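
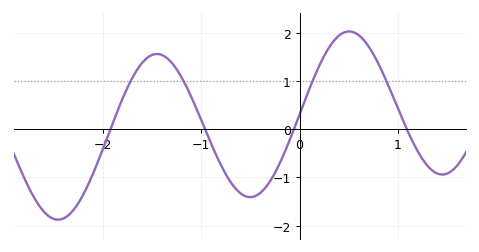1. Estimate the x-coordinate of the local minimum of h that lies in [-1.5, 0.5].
-0.501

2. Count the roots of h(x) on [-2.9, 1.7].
4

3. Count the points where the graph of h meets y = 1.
4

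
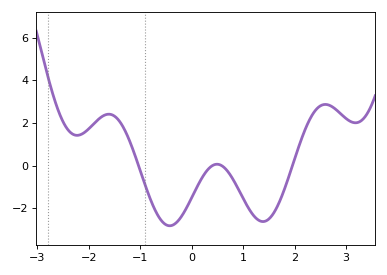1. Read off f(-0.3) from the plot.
-2.68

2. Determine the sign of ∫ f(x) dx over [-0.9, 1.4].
negative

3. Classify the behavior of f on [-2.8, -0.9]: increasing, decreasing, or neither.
neither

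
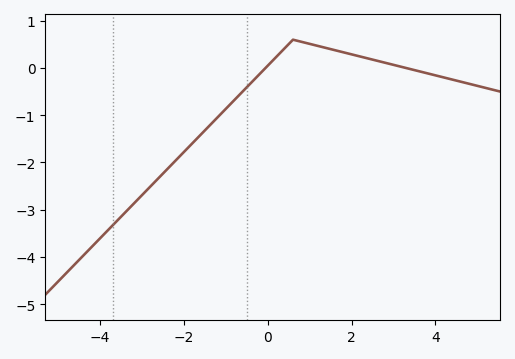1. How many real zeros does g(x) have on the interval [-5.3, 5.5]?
2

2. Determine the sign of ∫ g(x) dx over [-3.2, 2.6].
negative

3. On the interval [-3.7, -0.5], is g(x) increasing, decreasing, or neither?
increasing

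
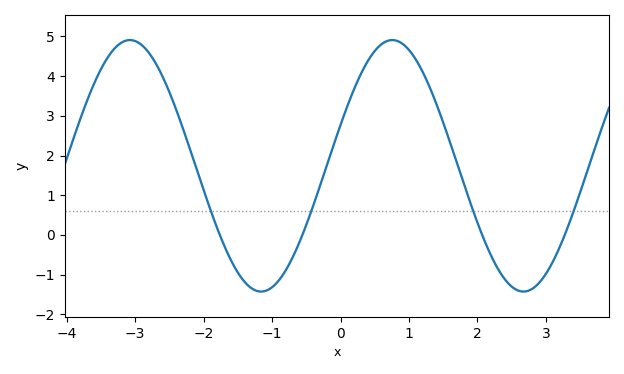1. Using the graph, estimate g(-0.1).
2.27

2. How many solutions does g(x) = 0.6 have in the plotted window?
4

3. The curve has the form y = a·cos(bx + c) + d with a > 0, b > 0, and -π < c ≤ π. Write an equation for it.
y = 3.17cos(1.64x - 1.24) + 1.74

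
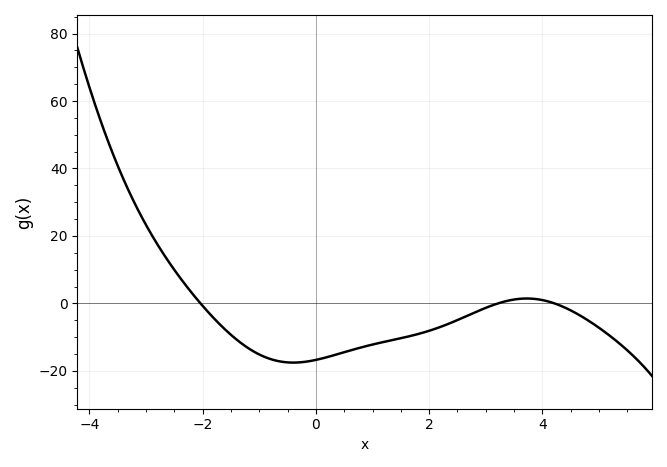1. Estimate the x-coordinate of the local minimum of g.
-0.4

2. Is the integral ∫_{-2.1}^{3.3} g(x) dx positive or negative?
negative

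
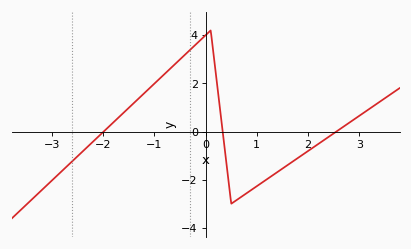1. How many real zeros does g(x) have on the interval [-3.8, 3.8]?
3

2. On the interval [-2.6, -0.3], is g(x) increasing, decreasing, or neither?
increasing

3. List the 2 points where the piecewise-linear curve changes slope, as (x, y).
(0.1, 4.2); (0.5, -3)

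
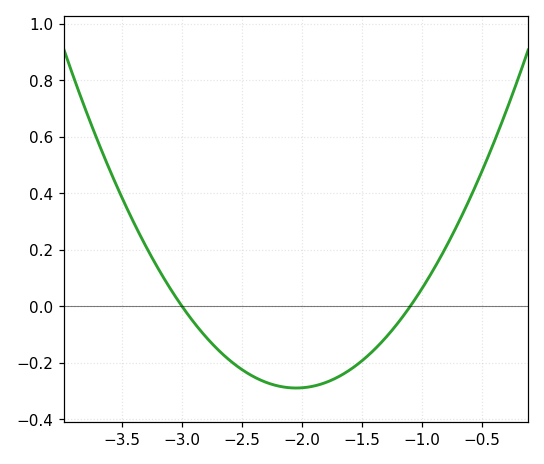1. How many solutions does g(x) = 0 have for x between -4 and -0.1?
2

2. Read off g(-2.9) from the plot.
-0.058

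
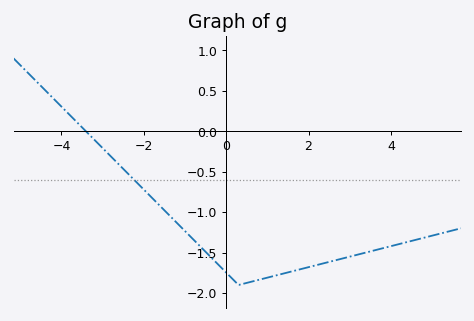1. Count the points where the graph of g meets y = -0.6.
1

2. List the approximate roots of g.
-3.4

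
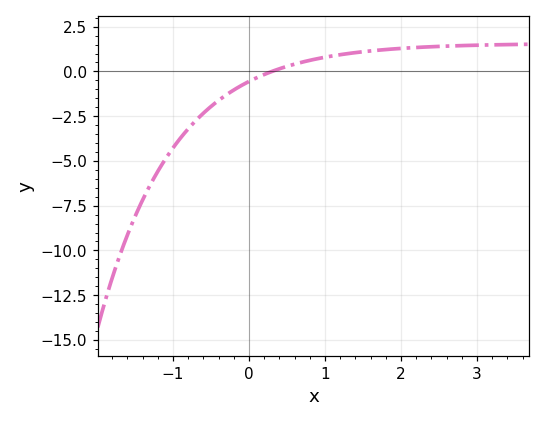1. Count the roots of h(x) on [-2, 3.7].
1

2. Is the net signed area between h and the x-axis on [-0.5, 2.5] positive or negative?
positive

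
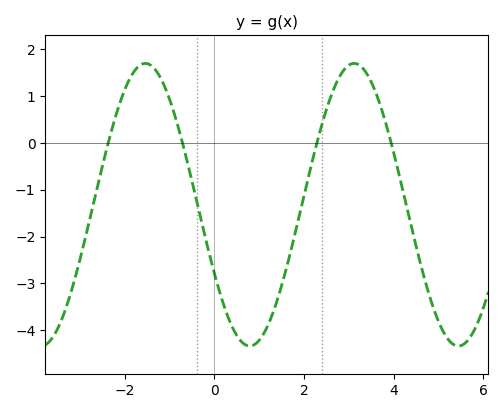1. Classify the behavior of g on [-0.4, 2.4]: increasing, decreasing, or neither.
neither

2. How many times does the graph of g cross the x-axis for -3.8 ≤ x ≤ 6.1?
4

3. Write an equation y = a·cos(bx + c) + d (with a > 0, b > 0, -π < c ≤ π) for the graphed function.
y = 3.02cos(1.4x + 2.1) - 1.32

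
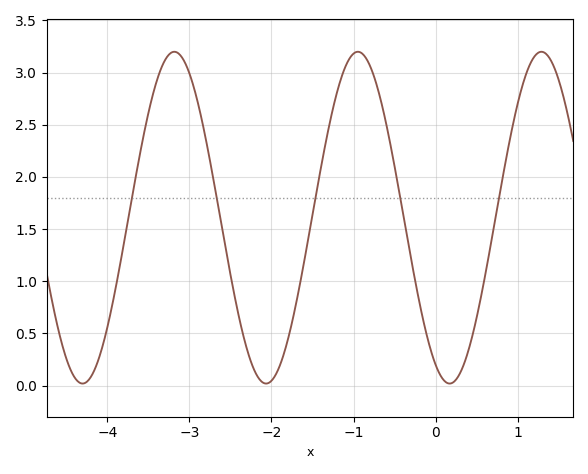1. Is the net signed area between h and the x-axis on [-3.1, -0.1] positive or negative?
positive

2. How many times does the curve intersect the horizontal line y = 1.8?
5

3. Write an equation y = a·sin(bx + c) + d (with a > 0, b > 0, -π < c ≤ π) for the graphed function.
y = 1.59sin(2.8x - 2) + 1.61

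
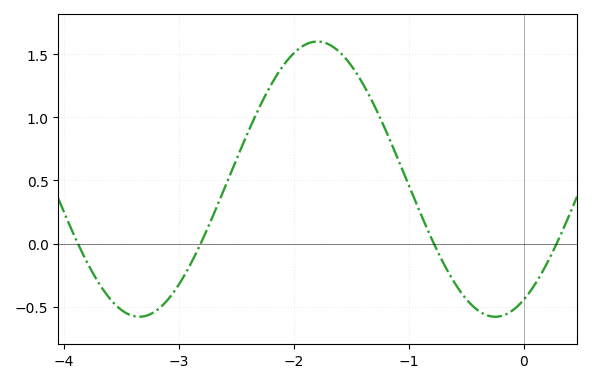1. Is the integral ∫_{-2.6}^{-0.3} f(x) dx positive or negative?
positive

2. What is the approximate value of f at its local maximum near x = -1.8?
1.6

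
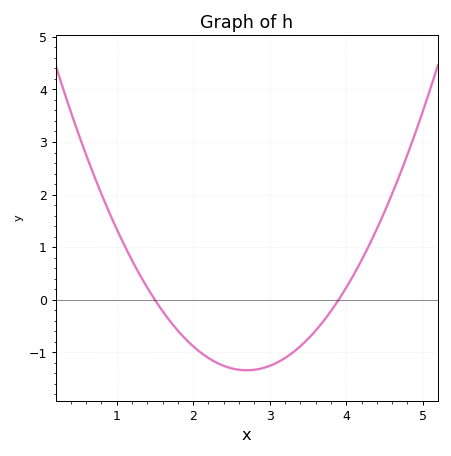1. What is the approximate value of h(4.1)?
0.5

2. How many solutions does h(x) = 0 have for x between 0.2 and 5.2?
2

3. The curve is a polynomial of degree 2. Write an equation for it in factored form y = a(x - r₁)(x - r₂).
y = 0.93(x - 1.5)(x - 3.9)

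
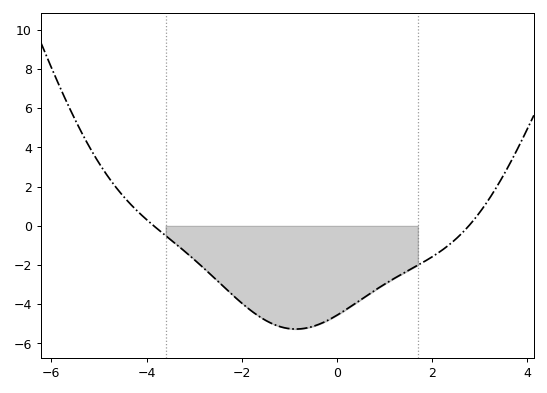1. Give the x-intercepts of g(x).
-3.85, 2.77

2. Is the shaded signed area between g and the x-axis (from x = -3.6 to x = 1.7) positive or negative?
negative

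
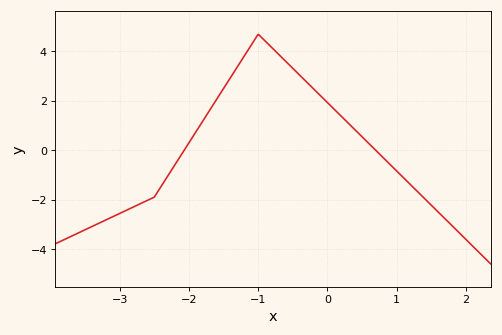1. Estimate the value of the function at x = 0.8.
-0.2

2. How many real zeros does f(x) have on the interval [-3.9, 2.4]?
2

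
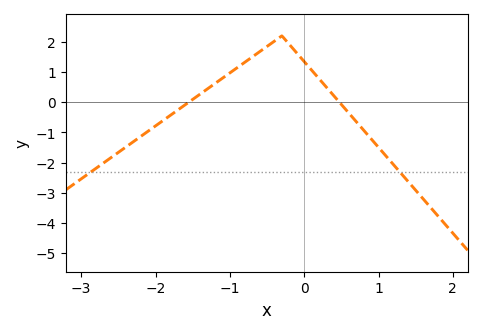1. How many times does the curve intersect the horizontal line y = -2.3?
2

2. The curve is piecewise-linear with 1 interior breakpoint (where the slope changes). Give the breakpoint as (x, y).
(-0.3, 2.2)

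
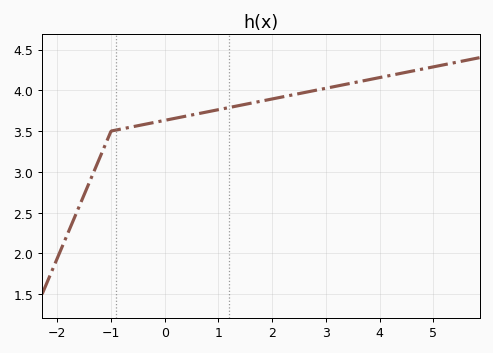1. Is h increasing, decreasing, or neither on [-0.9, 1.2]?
increasing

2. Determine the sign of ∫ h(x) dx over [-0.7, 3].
positive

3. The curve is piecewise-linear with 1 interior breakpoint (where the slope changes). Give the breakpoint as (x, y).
(-1, 3.5)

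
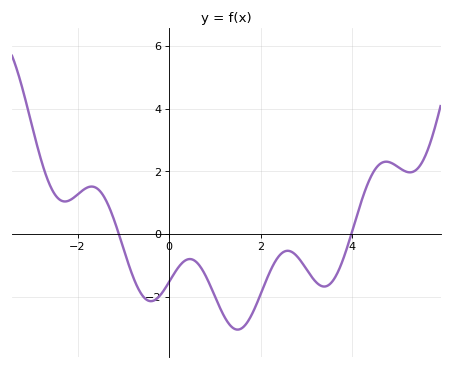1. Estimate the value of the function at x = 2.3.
-1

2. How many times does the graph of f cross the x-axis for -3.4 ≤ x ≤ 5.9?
2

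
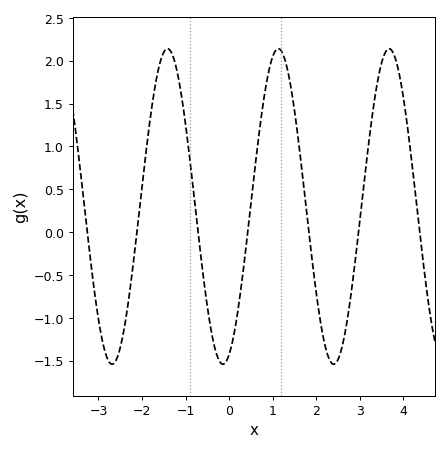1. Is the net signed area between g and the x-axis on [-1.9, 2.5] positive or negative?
positive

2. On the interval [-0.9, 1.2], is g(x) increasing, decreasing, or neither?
neither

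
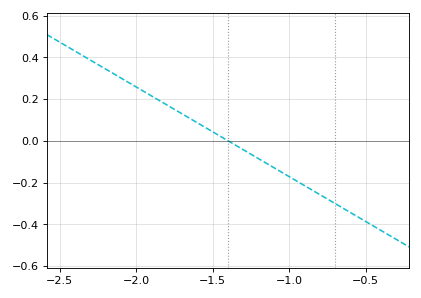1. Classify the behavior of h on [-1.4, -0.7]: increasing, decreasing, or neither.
decreasing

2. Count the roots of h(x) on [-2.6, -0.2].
1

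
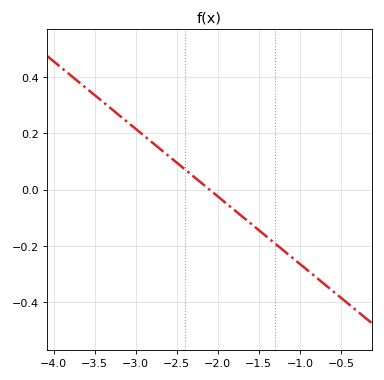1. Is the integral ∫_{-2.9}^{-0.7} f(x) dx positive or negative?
negative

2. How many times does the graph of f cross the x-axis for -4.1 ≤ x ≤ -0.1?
1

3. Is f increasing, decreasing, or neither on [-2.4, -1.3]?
decreasing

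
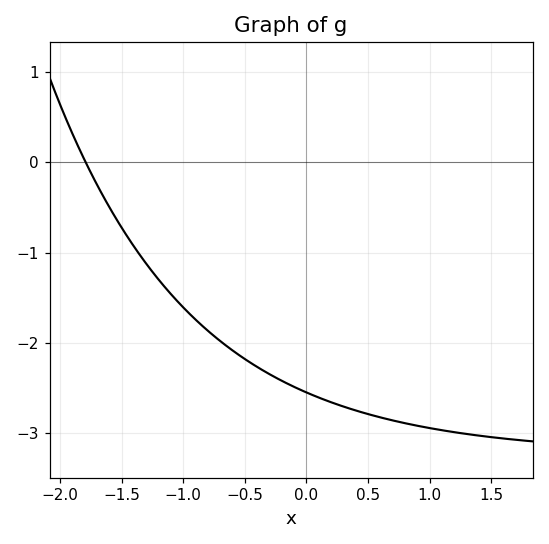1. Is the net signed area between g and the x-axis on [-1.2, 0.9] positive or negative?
negative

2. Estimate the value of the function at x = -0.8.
-1.9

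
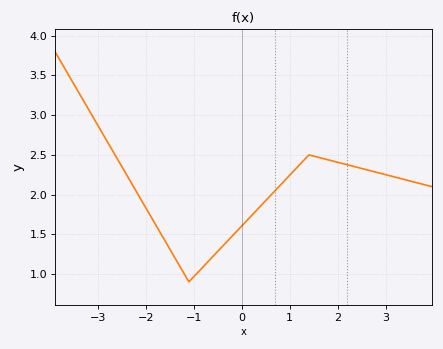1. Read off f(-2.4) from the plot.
2.25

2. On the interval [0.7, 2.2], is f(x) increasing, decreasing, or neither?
neither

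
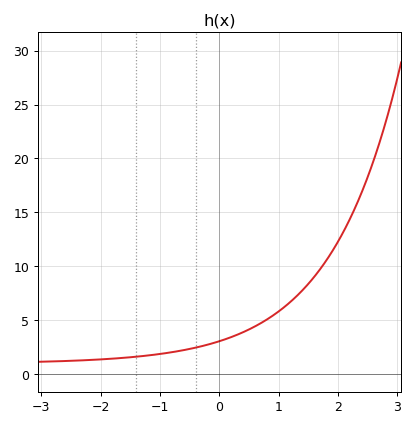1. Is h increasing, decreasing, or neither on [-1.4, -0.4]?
increasing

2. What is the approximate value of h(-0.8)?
2.02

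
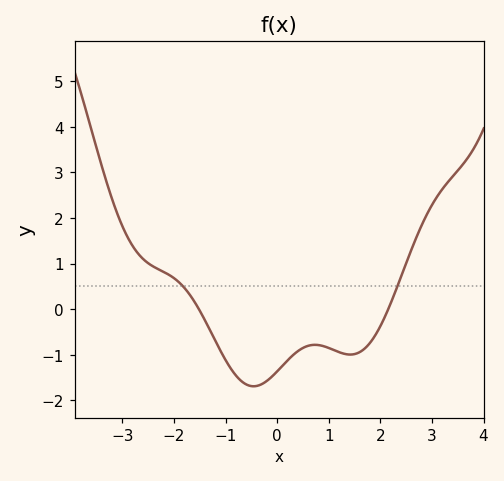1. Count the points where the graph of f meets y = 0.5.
2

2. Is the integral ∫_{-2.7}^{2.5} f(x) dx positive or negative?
negative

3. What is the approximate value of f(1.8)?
-0.741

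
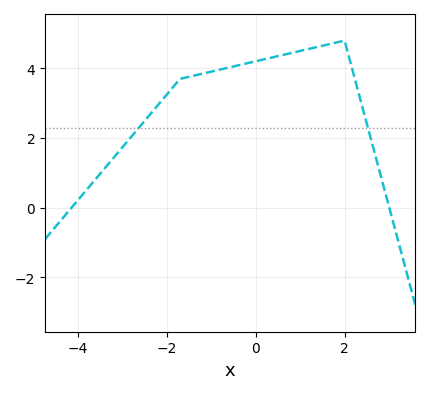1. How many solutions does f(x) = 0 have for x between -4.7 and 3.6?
2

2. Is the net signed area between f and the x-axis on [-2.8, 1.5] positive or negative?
positive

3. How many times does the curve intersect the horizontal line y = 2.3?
2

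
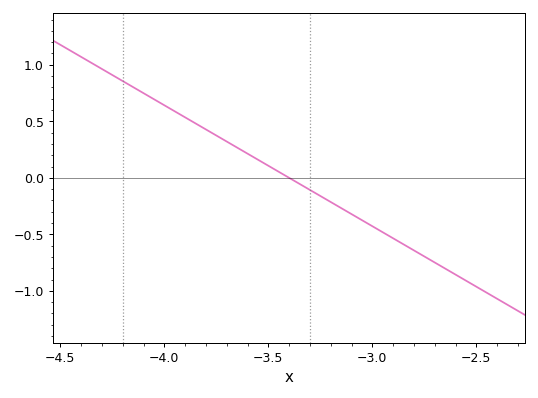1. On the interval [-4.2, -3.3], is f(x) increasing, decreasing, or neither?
decreasing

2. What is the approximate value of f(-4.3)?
0.95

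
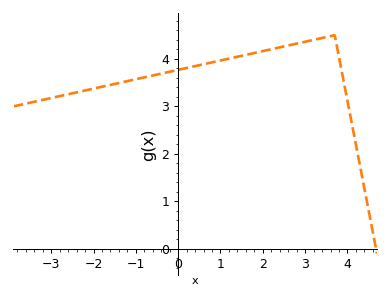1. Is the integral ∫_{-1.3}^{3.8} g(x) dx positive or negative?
positive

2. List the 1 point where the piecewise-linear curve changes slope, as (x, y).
(3.7, 4.5)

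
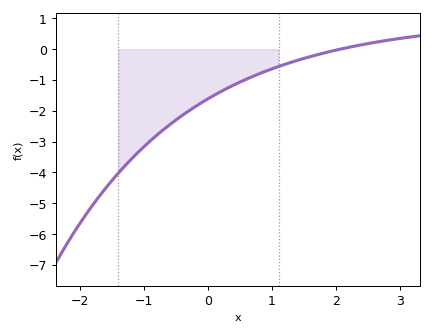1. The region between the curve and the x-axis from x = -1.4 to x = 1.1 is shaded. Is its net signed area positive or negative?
negative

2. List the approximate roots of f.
2.1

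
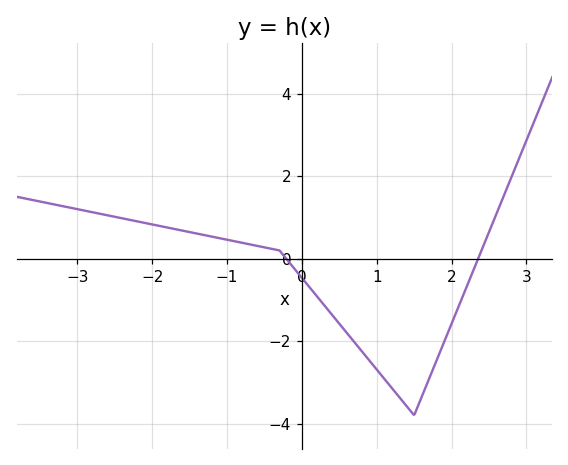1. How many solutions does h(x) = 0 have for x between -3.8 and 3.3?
2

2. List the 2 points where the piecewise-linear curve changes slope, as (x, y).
(-0.3, 0.2); (1.5, -3.8)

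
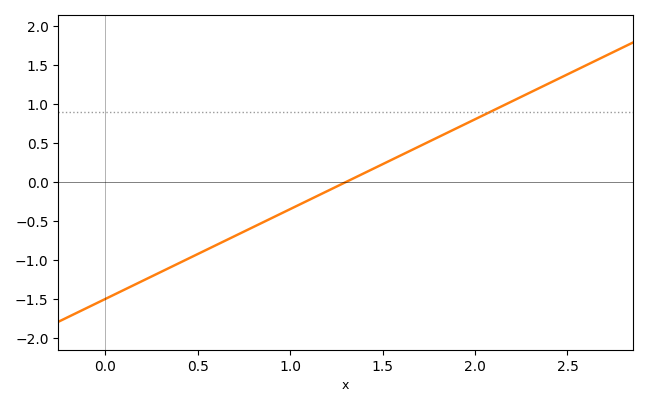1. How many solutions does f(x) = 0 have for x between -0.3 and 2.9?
1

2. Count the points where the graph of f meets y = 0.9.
1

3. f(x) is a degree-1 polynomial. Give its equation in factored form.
y = 1.15(x - 1.3)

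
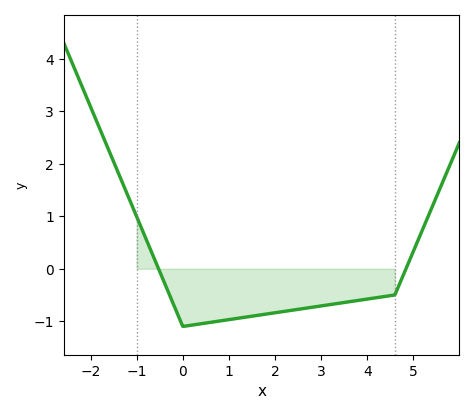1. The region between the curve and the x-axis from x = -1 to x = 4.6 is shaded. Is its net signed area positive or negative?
negative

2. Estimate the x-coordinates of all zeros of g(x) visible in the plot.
-0.6, 4.8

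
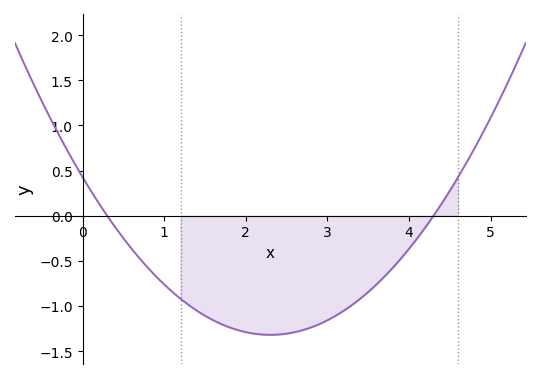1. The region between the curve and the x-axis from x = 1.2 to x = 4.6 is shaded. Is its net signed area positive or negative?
negative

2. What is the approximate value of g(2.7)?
-1.25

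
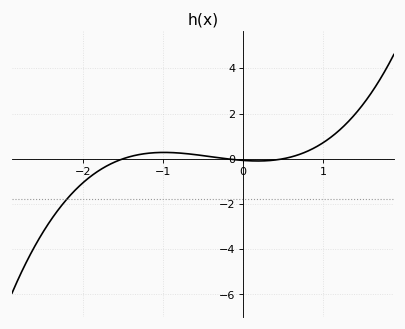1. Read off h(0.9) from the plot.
0.4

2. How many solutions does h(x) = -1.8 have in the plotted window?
1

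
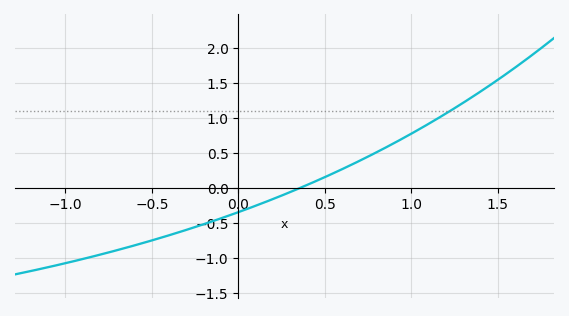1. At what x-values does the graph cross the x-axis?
0.36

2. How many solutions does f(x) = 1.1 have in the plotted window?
1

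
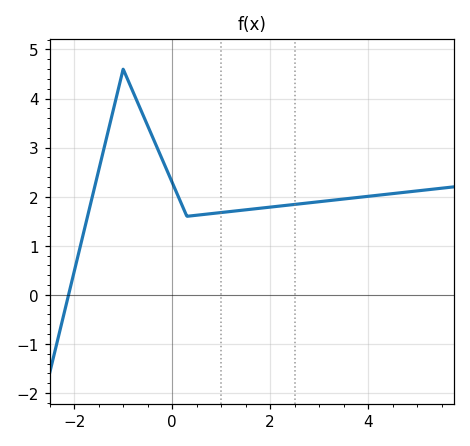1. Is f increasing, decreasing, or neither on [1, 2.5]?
increasing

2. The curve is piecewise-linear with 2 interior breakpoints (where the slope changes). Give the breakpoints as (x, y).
(-1, 4.6); (0.3, 1.6)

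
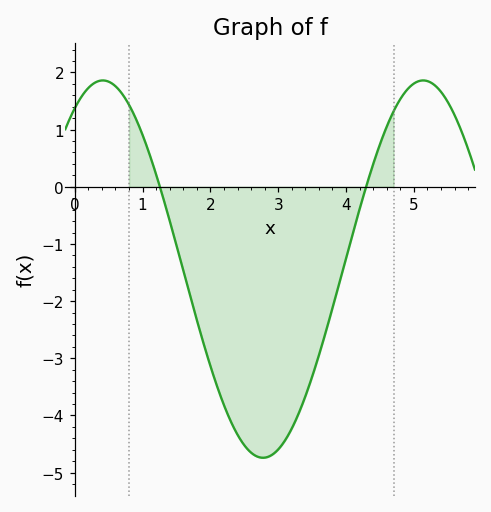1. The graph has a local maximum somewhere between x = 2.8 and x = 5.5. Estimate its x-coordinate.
5.1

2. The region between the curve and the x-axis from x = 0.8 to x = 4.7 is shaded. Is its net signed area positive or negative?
negative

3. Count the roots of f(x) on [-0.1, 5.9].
2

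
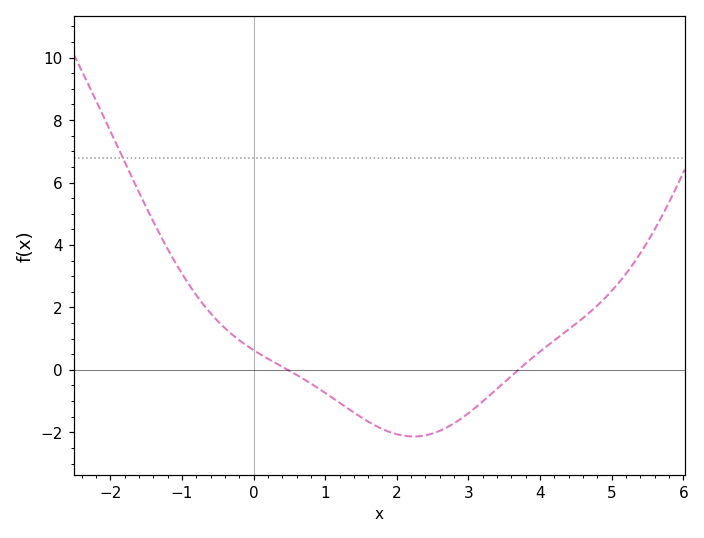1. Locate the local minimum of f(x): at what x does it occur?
2.2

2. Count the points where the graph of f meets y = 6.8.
1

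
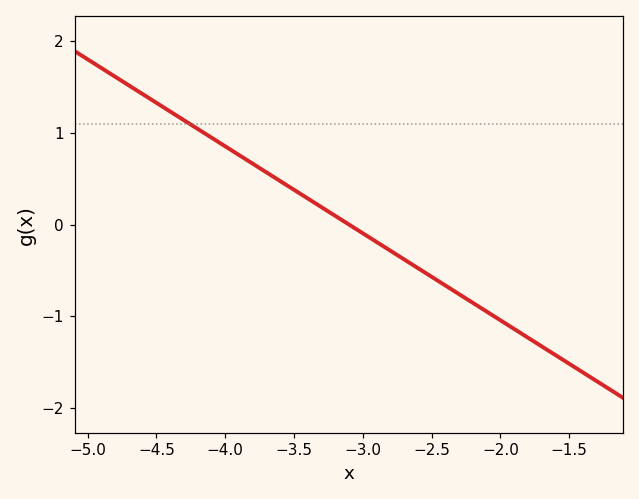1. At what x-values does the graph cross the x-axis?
-3.1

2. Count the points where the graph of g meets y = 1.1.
1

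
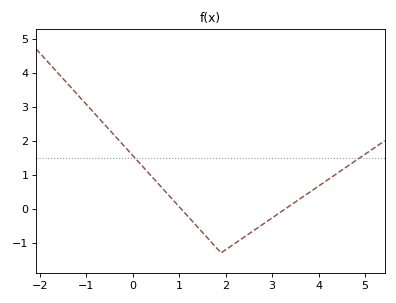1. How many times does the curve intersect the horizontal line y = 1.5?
2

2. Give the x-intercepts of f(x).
1.04, 3.29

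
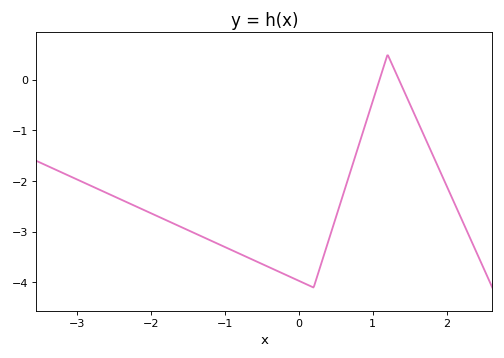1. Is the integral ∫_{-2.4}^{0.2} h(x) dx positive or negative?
negative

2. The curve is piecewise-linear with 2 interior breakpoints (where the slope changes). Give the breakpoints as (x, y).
(0.2, -4.1); (1.2, 0.5)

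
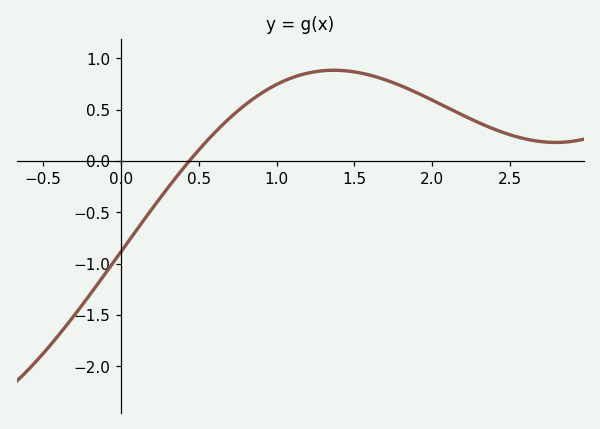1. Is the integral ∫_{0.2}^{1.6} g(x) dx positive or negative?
positive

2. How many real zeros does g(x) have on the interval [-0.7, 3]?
1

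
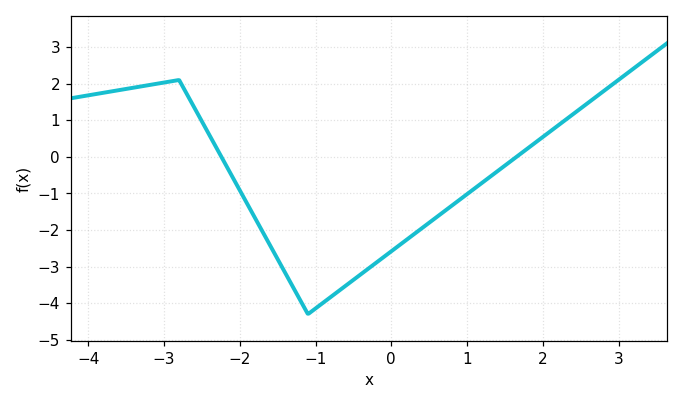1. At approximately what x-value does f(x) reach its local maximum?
-2.8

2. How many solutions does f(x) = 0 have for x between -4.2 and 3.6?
2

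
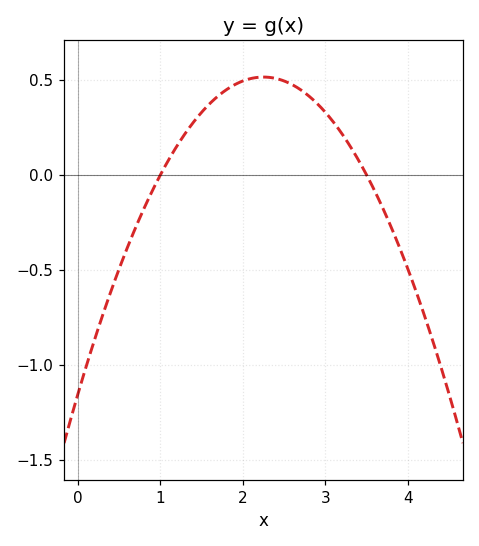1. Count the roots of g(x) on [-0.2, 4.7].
2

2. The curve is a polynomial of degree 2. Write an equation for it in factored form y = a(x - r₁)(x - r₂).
y = -0.33(x - 1)(x - 3.5)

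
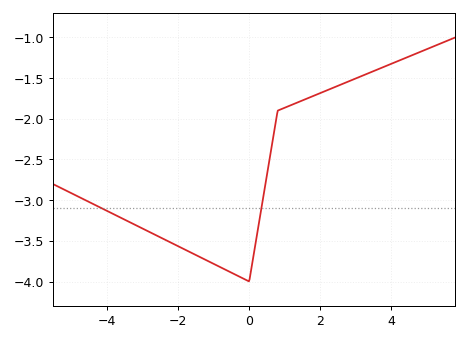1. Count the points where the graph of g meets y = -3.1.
2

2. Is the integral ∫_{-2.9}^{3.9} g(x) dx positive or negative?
negative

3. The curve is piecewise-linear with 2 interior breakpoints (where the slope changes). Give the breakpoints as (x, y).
(0, -4); (0.8, -1.9)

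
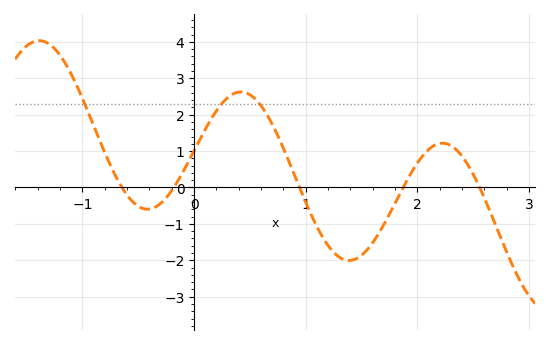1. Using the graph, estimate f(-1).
2.44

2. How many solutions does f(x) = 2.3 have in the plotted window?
3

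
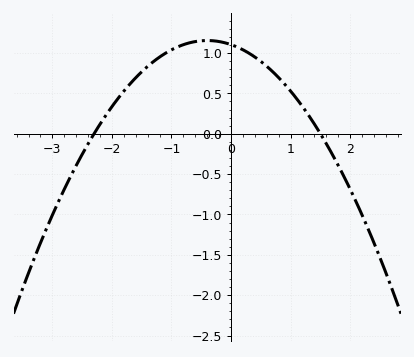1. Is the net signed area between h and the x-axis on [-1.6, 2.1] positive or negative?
positive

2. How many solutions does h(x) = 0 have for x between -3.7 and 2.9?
2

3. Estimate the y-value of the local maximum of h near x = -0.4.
1.16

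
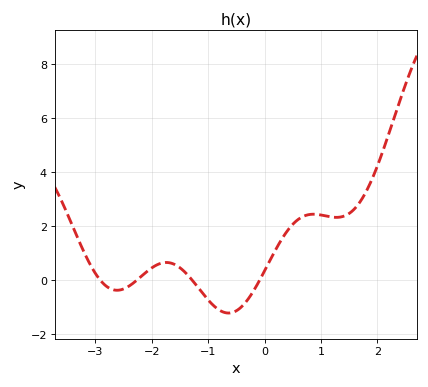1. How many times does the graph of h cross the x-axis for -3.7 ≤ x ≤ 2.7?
4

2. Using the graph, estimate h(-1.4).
0.265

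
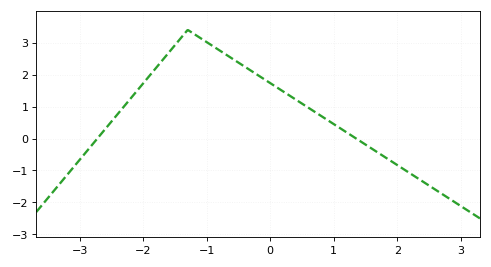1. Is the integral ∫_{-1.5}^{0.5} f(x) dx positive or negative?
positive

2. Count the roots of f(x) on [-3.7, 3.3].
2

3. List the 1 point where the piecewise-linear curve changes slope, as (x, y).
(-1.3, 3.4)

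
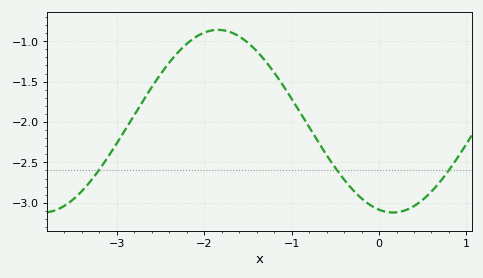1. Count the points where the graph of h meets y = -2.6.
3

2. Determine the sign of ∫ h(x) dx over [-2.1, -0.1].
negative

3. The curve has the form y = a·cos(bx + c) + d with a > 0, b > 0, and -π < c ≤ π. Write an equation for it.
y = 1.13cos(1.6x + 2.9) - 1.99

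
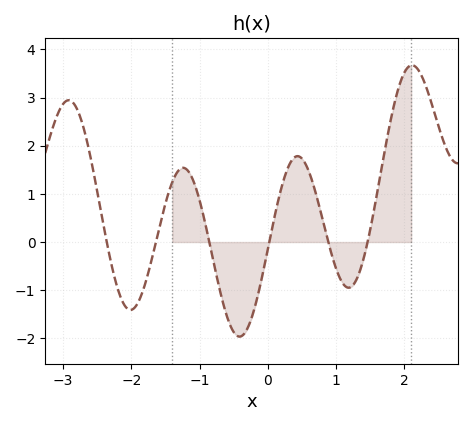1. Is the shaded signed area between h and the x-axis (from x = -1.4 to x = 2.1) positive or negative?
positive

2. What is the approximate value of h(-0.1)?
-0.821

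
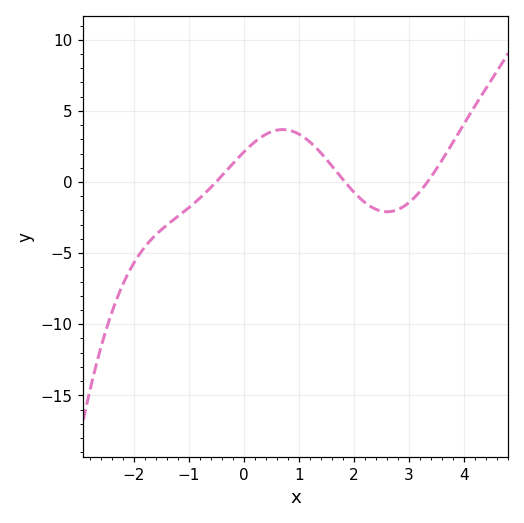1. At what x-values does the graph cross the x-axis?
-0.506, 1.84, 3.33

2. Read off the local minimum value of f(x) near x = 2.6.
-2.09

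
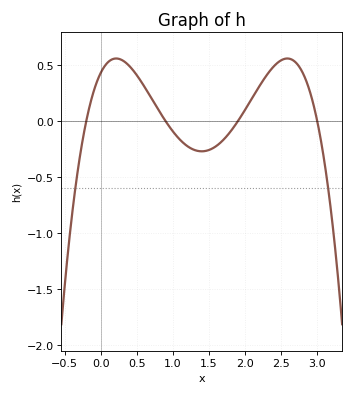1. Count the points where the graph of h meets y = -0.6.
2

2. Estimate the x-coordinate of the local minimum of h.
1.4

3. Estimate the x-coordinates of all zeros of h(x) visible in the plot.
-0.2, 0.9, 1.9, 3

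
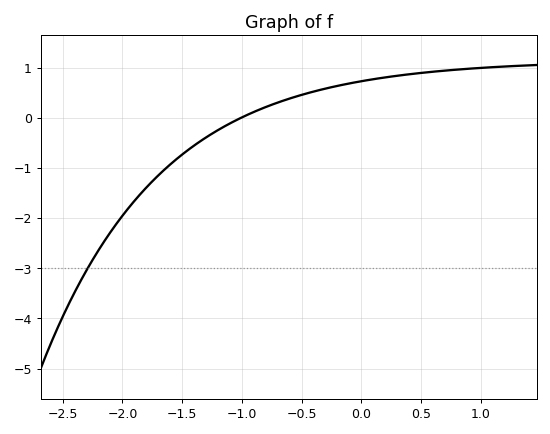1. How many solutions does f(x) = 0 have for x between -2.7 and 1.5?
1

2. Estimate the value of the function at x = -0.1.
0.7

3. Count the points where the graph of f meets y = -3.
1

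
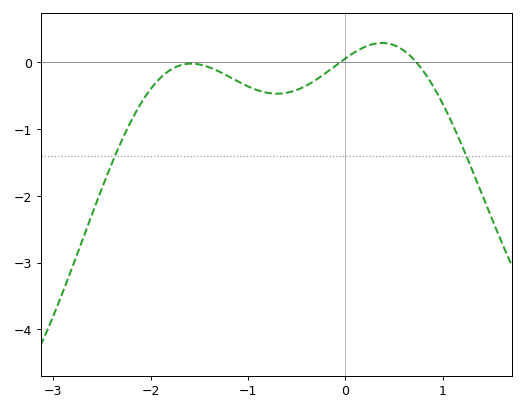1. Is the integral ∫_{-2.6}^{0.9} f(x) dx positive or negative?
negative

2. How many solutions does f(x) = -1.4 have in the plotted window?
2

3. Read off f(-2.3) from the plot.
-1.2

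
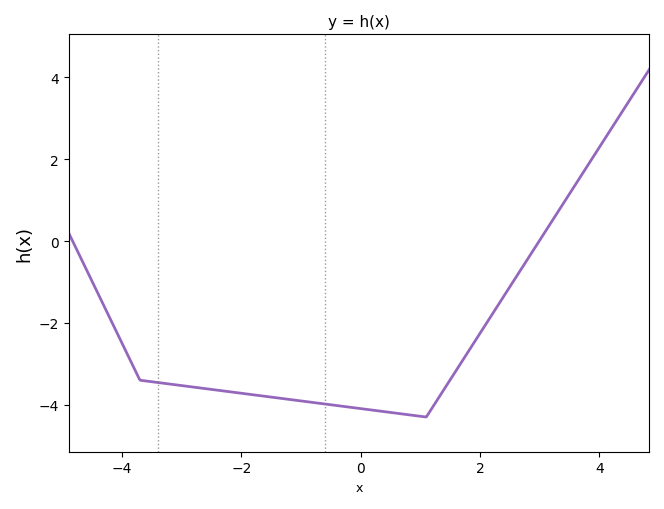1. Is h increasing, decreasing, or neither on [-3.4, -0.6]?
decreasing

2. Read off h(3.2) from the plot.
0.4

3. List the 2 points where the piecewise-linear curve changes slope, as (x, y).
(-3.7, -3.4); (1.1, -4.3)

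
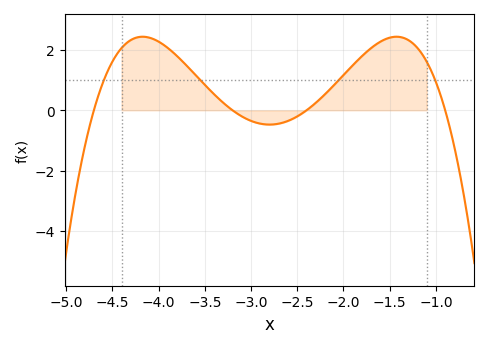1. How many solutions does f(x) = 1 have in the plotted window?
4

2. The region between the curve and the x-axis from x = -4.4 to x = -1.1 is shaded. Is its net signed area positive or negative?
positive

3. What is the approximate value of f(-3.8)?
1.8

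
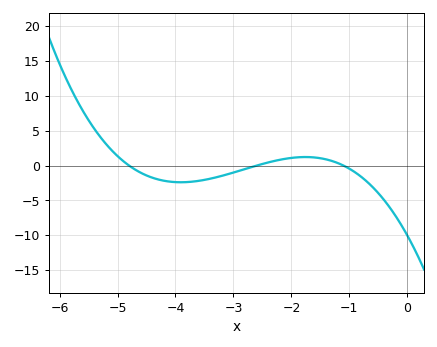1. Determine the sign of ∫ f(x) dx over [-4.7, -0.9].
negative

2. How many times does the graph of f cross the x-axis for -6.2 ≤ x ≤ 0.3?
3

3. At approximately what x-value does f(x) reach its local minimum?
-3.91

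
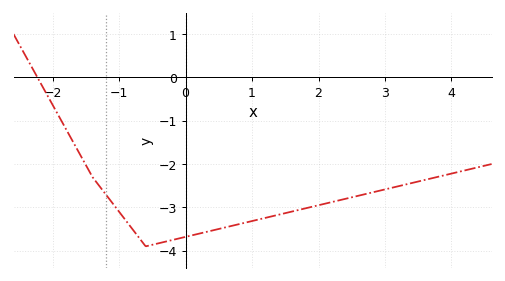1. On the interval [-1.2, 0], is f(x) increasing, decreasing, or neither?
neither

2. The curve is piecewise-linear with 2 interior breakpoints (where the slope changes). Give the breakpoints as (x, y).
(-1.4, -2.3); (-0.6, -3.9)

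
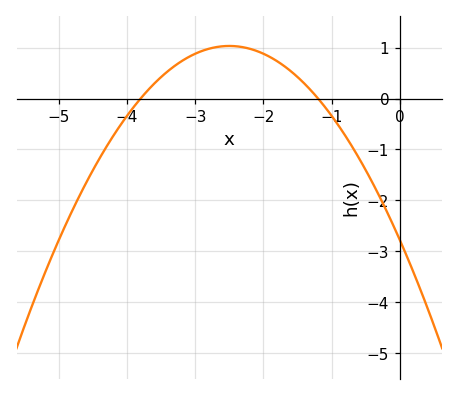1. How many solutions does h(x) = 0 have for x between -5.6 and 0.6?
2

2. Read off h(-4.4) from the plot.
-1.2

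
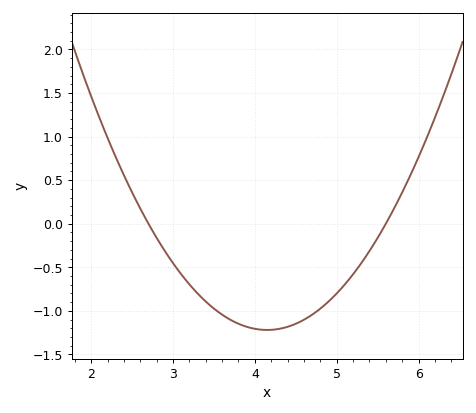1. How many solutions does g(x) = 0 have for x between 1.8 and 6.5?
2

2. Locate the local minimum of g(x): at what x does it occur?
4.15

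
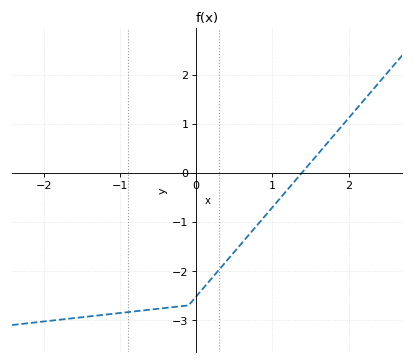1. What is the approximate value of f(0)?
-2.52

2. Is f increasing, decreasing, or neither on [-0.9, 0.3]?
increasing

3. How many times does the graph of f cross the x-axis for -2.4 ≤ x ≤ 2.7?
1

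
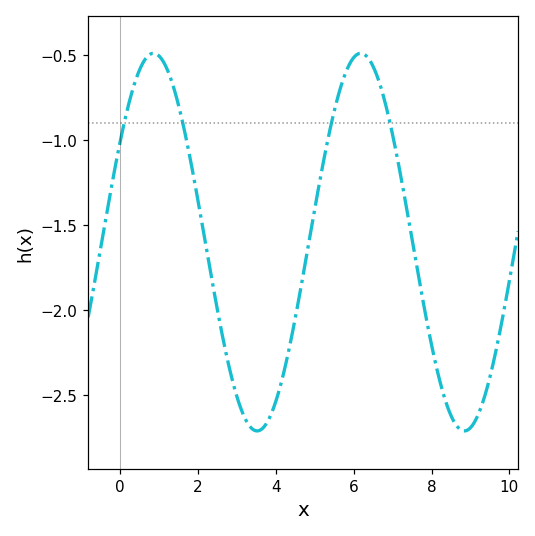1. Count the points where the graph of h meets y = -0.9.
4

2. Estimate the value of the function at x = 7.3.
-1.33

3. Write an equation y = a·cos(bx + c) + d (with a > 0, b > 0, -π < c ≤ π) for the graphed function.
y = 1.11cos(1.18x - 1.01) - 1.6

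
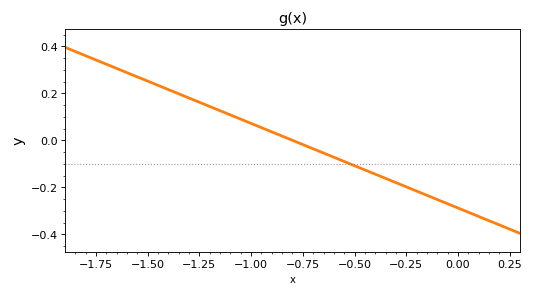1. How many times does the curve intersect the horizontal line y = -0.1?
1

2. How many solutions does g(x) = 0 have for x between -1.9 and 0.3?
1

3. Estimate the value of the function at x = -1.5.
0.26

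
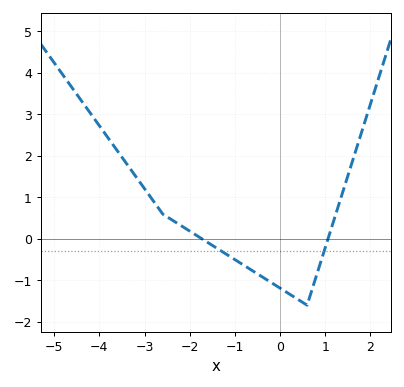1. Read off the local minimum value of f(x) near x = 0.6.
-1.6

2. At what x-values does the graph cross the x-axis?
-1.73, 1.06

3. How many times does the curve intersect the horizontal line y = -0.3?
2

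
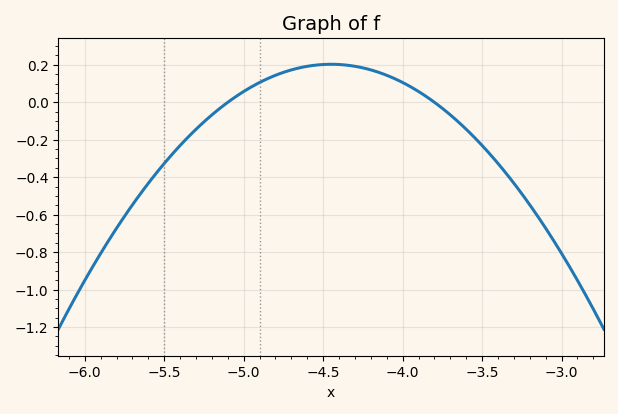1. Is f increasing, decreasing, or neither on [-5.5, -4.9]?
increasing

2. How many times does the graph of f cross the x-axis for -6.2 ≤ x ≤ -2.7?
2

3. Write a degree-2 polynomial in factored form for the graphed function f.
y = -0.48(x + 5.1)(x + 3.8)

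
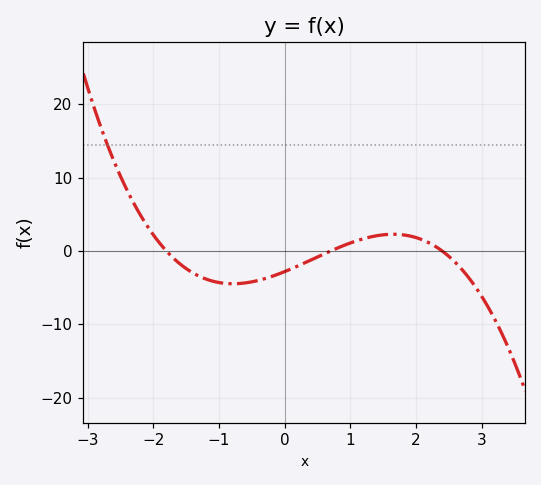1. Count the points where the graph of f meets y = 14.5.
1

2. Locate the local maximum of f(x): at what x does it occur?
1.65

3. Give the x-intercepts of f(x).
-1.8, 0.7, 2.4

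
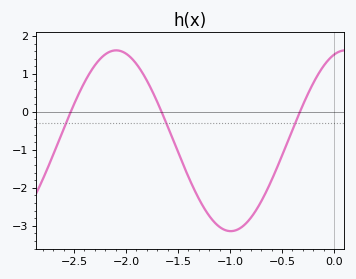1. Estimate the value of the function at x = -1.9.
1.26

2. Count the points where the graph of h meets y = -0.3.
3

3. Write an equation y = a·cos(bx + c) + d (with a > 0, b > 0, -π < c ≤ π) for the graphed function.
y = 2.38cos(2.85x - 0.312) - 0.76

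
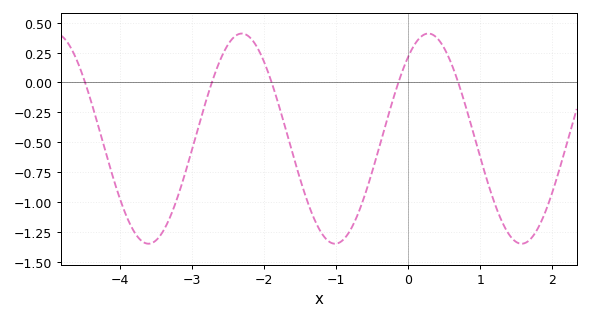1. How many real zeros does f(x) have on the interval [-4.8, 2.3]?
5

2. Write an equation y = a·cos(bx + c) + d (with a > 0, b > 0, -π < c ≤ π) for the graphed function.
y = 0.88cos(2.43x - 0.68) - 0.47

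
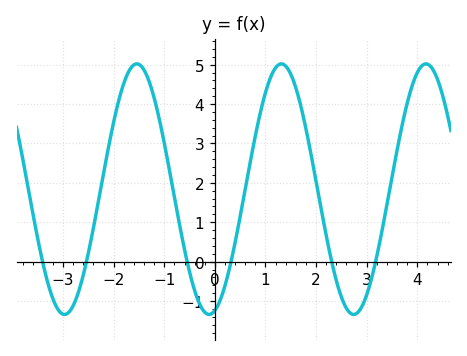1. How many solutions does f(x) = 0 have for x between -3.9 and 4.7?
6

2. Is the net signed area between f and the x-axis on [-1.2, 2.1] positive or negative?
positive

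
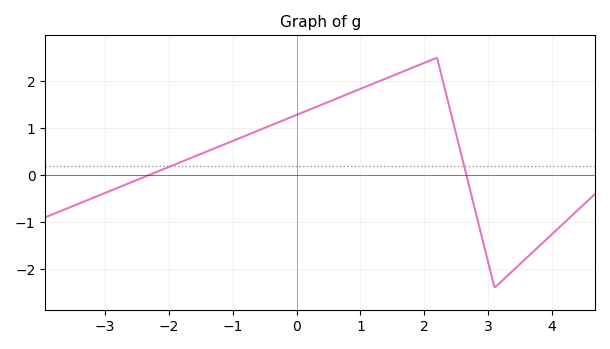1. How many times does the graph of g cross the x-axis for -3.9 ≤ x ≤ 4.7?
2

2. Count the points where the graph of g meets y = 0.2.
2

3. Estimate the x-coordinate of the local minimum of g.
3.2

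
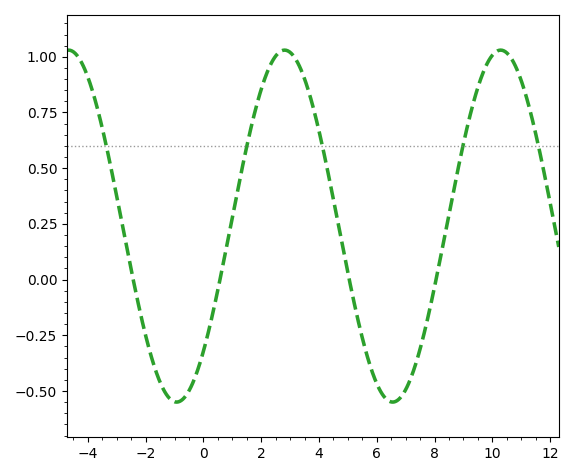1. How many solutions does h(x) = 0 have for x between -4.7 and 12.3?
4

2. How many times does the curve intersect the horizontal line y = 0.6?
5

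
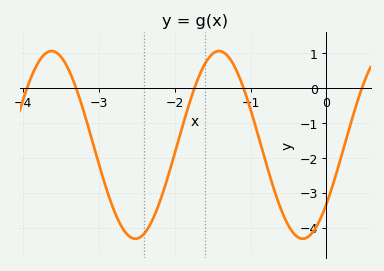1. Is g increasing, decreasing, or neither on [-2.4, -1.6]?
increasing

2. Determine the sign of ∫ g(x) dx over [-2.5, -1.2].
negative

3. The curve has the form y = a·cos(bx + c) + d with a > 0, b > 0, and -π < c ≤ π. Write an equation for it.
y = 2.69cos(2.9x - 2.2) - 1.63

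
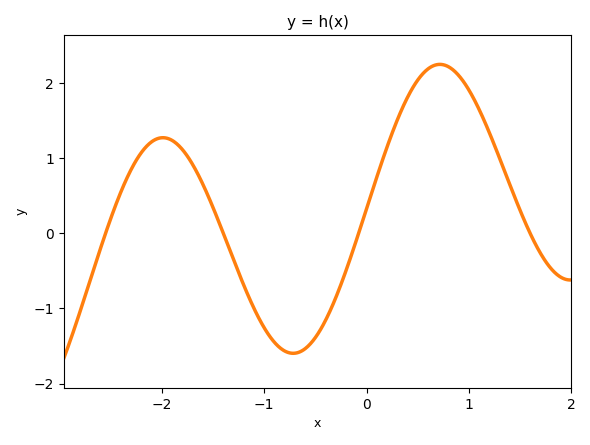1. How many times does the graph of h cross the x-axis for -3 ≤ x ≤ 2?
4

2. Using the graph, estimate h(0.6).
2.2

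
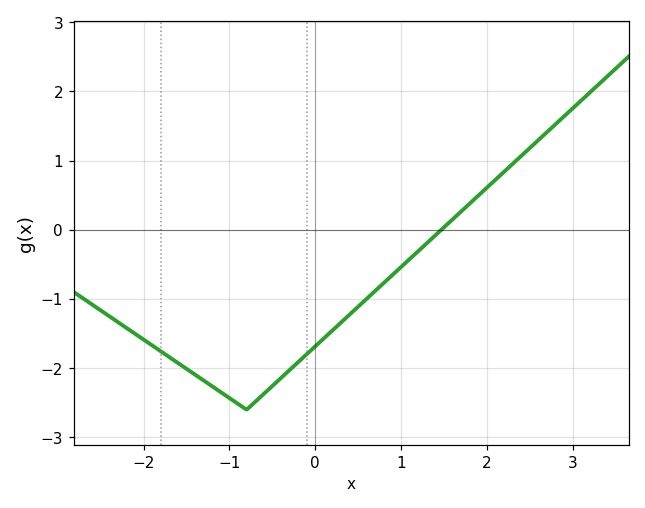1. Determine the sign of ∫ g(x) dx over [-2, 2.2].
negative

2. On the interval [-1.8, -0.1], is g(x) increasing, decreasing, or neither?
neither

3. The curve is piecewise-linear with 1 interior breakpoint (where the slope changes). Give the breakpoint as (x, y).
(-0.8, -2.6)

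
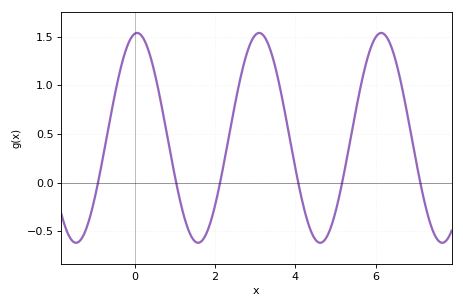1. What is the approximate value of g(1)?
0.07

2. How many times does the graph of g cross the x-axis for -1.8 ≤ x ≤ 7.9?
6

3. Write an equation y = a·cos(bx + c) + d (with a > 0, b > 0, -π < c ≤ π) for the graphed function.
y = 1.08cos(2.07x - 0.13) + 0.46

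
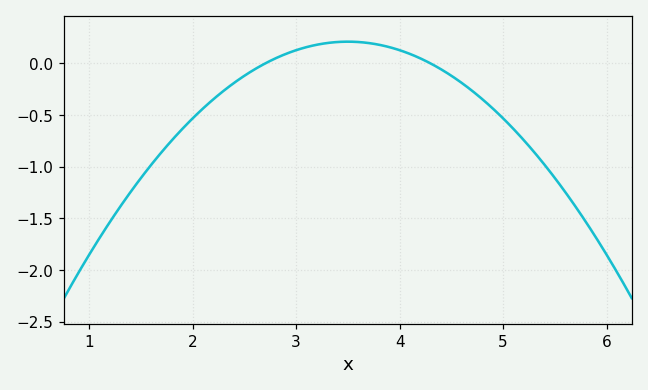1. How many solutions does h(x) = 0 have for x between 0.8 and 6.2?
2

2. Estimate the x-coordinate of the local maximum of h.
3.5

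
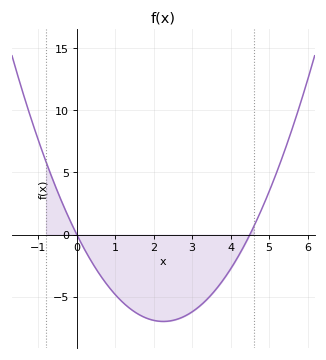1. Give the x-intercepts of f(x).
0, 4.5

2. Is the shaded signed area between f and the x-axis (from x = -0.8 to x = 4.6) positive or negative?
negative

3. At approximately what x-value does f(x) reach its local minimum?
2.25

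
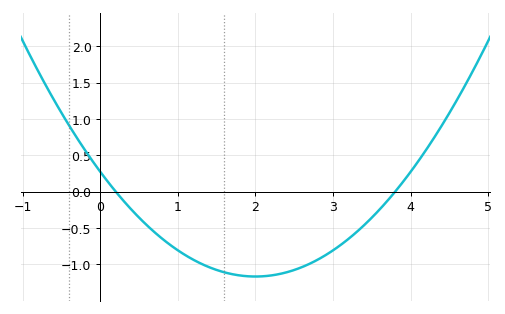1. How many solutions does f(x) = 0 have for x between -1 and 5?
2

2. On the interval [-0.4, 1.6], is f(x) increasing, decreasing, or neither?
decreasing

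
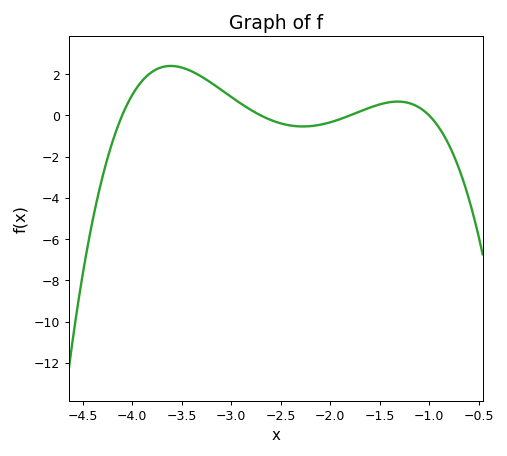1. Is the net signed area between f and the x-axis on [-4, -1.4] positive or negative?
positive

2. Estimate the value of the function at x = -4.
1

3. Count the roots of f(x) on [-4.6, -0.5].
4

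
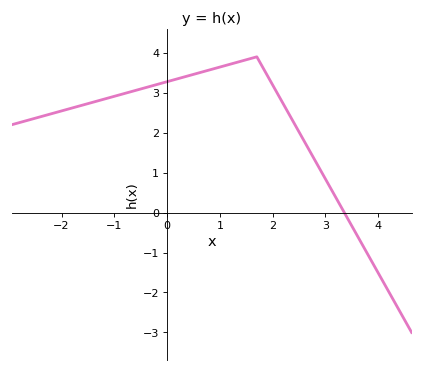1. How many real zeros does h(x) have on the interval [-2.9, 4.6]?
1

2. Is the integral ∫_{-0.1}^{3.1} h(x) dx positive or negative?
positive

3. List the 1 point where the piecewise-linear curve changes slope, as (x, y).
(1.7, 3.9)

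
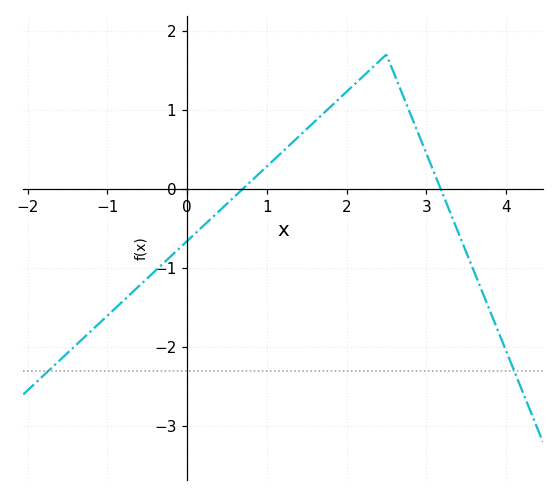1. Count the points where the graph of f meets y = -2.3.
2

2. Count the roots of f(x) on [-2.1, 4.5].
2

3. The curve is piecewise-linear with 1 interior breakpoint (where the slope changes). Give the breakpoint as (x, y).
(2.5, 1.7)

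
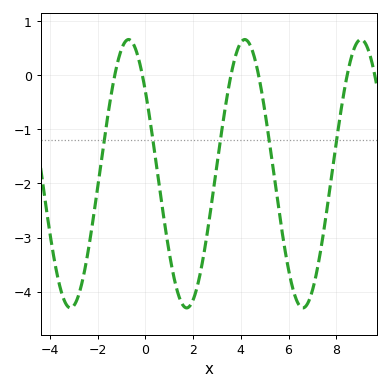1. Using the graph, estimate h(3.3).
-0.7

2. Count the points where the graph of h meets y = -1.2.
5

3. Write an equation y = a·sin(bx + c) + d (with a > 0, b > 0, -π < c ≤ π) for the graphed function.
y = 2.48sin(1.3x + 2.5) - 1.82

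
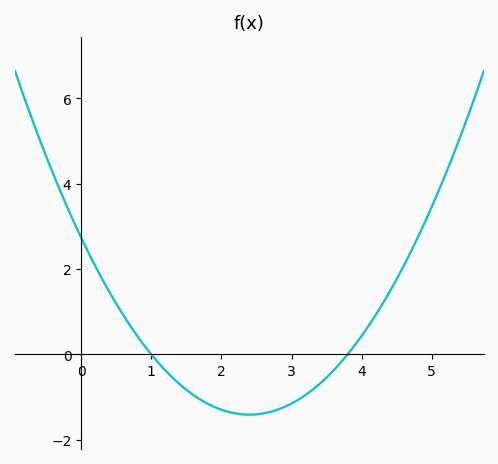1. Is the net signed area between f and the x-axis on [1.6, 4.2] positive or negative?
negative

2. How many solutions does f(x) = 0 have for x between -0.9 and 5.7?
2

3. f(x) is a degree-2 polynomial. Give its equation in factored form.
y = 0.72(x - 1)(x - 3.8)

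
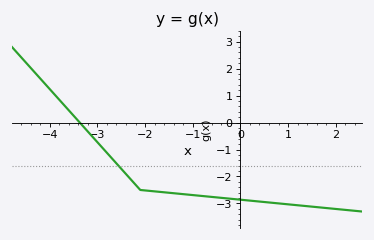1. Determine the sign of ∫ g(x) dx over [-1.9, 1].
negative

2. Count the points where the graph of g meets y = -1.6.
1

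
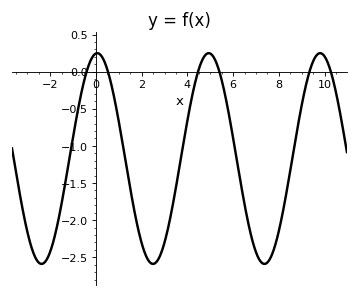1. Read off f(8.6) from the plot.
-1.14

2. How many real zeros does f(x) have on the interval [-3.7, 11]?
6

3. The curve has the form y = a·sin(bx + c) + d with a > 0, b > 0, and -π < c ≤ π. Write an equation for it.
y = 1.42sin(1.29x + 1.49) - 1.17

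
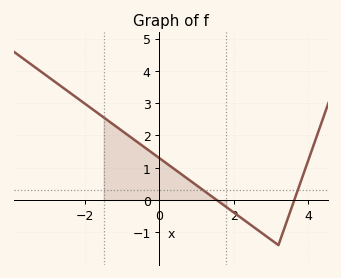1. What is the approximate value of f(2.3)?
-0.6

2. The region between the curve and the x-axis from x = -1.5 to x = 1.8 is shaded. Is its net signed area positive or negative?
positive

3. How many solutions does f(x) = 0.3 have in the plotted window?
2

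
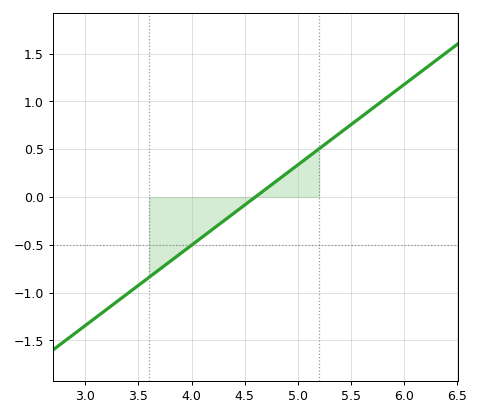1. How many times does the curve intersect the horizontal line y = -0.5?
1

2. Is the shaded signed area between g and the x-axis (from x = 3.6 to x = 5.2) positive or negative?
negative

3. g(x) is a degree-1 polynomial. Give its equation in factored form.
y = 0.84(x - 4.6)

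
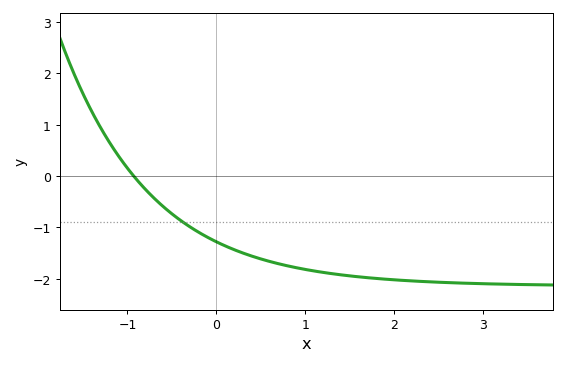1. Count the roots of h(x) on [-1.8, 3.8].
1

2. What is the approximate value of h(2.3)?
-2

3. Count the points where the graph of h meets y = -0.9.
1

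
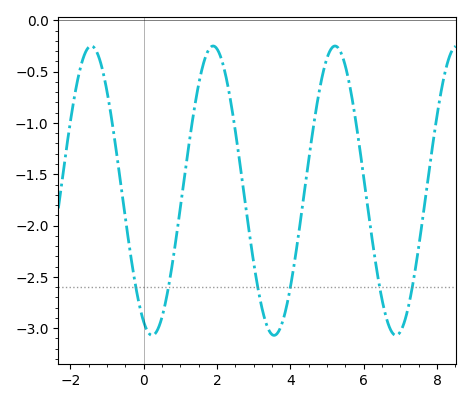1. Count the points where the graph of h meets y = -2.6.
6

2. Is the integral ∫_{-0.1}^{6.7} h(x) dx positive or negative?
negative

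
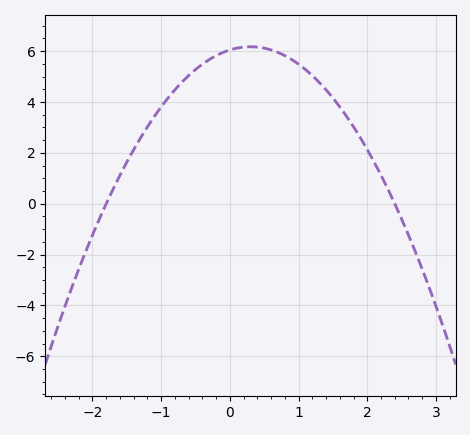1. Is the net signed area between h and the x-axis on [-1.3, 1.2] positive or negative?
positive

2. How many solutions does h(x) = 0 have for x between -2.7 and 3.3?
2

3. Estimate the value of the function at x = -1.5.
1.6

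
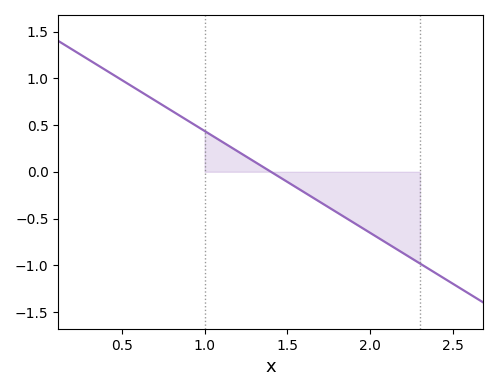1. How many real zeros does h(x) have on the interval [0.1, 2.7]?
1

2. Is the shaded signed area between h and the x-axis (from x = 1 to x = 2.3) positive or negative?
negative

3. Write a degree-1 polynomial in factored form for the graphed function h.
y = -1.09(x - 1.4)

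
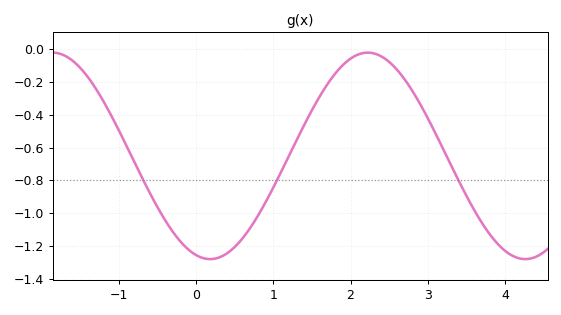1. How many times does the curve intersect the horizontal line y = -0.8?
3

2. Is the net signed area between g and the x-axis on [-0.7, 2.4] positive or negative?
negative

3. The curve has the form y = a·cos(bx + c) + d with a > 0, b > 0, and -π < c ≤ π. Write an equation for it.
y = 0.63cos(1.54x + 2.86) - 0.65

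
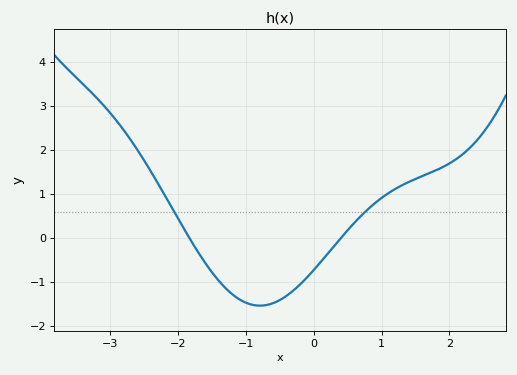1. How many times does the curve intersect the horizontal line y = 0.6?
2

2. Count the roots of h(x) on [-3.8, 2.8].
2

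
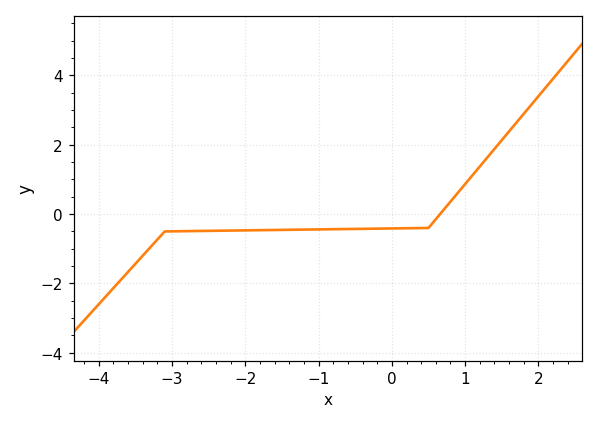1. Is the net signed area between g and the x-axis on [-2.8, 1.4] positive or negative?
negative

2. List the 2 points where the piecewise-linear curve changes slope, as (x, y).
(-3.1, -0.5); (0.5, -0.4)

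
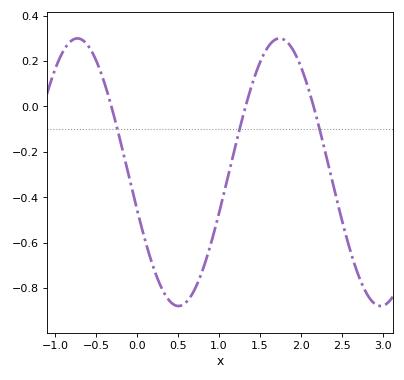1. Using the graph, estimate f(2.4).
-0.36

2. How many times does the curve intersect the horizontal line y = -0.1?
3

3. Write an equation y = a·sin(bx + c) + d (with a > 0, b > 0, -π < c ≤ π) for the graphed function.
y = 0.59sin(2.5x - 2.9) - 0.29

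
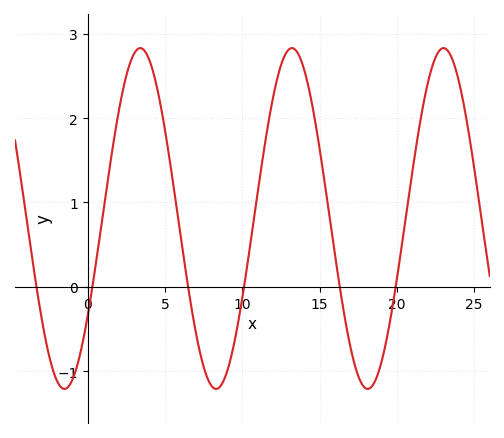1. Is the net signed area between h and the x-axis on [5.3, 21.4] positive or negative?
positive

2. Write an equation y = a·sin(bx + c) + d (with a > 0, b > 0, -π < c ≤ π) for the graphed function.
y = 2.02sin(0.64x - 0.6) + 0.81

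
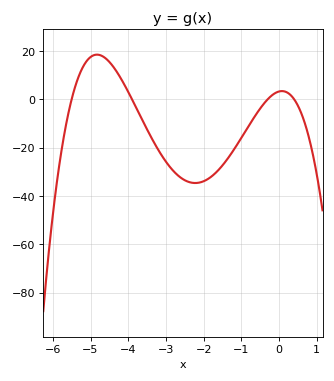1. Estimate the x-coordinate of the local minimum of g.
-2.2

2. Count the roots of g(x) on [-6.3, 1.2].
4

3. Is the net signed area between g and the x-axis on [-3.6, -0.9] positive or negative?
negative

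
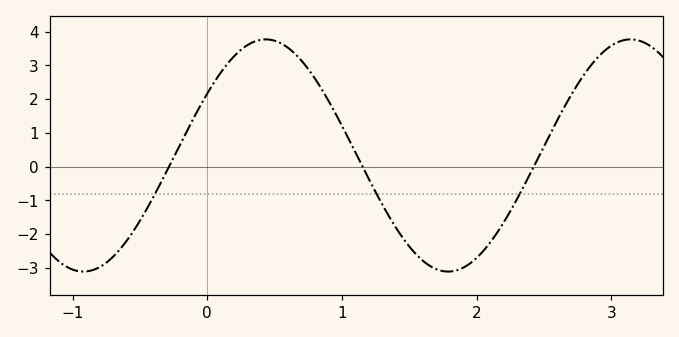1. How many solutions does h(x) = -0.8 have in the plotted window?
3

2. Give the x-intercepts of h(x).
-0.283, 1.15, 2.42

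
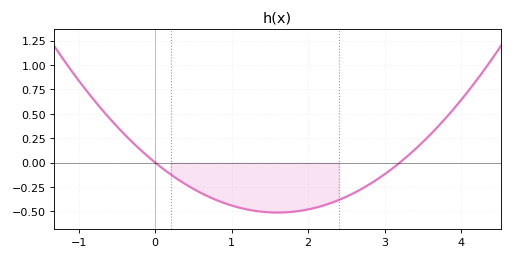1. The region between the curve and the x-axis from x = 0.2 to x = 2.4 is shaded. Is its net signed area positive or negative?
negative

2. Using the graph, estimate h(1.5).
-0.51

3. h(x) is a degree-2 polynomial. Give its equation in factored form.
y = 0.2(x - 0)(x - 3.2)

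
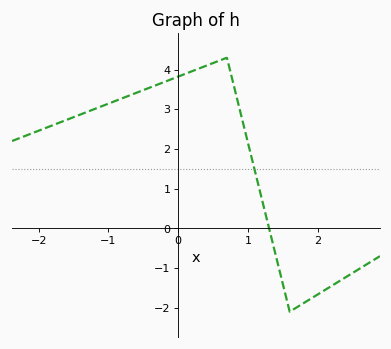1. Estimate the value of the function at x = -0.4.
3.6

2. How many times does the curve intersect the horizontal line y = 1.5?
1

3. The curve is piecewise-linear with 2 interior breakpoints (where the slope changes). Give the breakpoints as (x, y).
(0.7, 4.3); (1.6, -2.1)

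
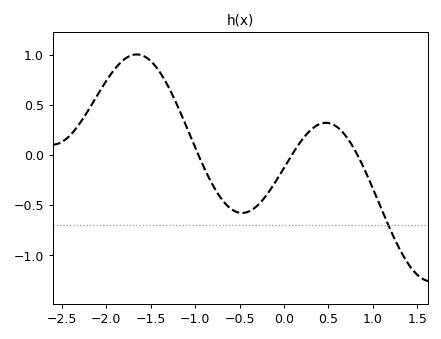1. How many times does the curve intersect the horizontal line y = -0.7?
1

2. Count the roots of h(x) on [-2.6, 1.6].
3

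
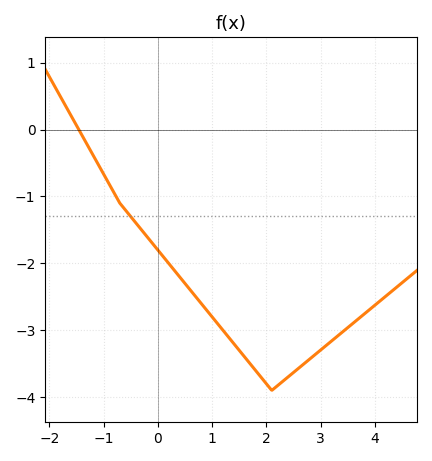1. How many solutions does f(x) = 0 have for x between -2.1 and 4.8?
1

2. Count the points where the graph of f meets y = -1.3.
1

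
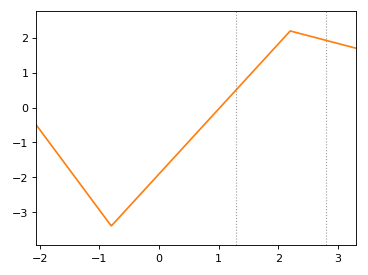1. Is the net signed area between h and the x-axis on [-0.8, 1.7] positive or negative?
negative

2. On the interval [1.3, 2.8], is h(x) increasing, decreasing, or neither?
neither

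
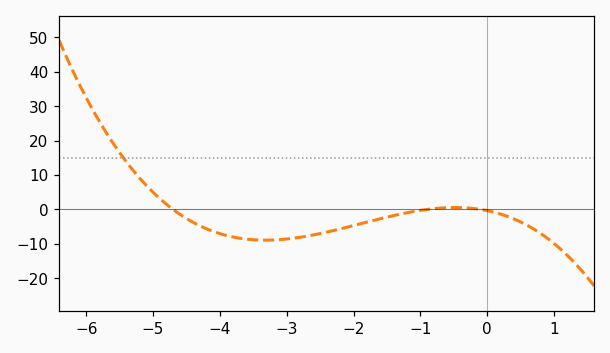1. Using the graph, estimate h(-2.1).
-5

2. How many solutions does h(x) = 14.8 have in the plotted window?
1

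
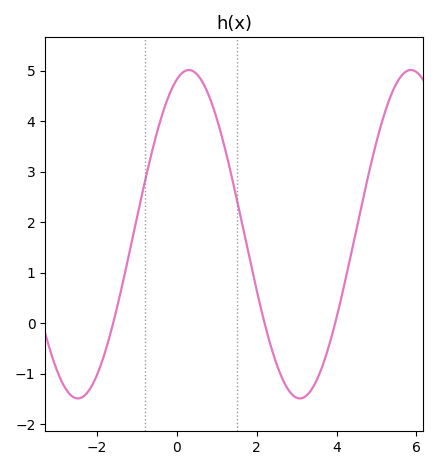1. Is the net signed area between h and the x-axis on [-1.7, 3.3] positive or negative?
positive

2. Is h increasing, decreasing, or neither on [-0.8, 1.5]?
neither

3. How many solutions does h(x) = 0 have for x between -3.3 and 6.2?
3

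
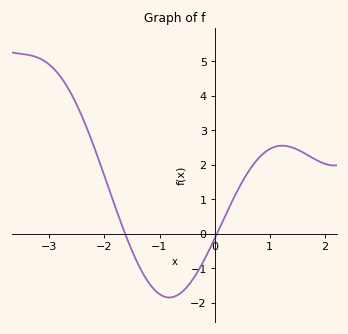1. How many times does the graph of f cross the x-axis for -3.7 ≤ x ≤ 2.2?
2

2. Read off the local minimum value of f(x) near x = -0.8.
-1.8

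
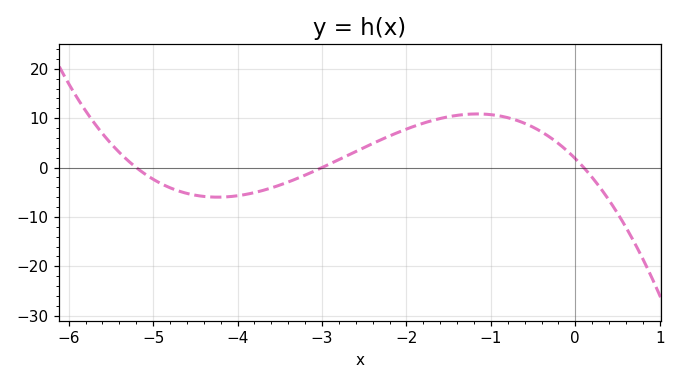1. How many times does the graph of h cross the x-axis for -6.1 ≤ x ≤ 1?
3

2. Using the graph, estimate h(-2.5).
4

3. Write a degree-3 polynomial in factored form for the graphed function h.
y = -1.16(x + 5.2)(x + 3)(x - 0.1)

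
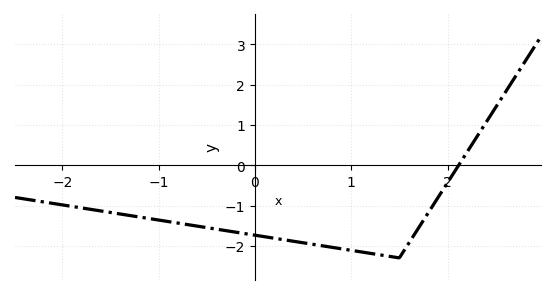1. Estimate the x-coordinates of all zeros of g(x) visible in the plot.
2.1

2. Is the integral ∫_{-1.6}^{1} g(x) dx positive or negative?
negative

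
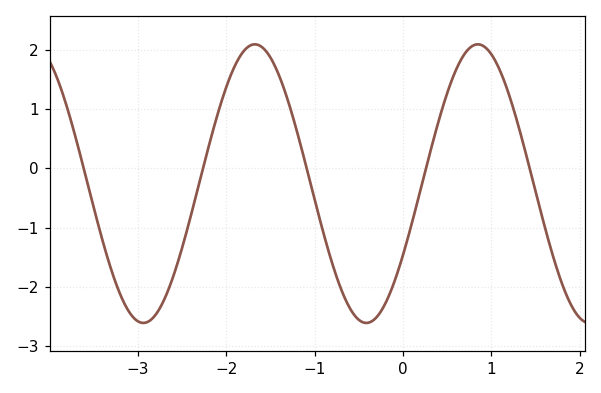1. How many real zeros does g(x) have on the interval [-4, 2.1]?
5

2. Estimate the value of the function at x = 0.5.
1.3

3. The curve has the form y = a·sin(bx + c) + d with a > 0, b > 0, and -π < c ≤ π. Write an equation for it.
y = 2.35sin(2.5x - 0.54) - 0.26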